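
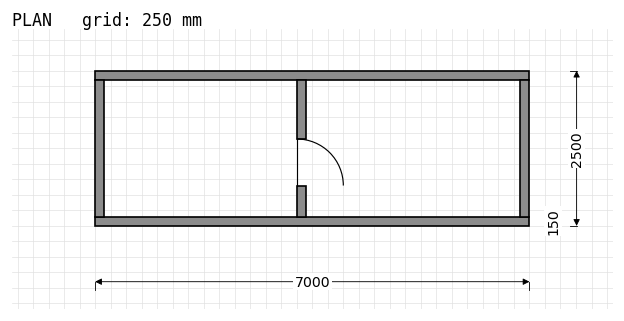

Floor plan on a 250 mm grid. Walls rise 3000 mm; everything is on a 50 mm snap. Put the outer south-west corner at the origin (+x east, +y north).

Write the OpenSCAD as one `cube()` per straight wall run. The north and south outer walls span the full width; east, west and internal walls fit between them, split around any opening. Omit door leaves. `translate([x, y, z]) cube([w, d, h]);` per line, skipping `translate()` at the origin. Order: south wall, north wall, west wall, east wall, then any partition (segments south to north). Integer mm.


cube([7000, 150, 3000]);
translate([0, 2350, 0]) cube([7000, 150, 3000]);
translate([0, 150, 0]) cube([150, 2200, 3000]);
translate([6850, 150, 0]) cube([150, 2200, 3000]);
translate([3250, 150, 0]) cube([150, 500, 3000]);
translate([3250, 1400, 0]) cube([150, 950, 3000]);


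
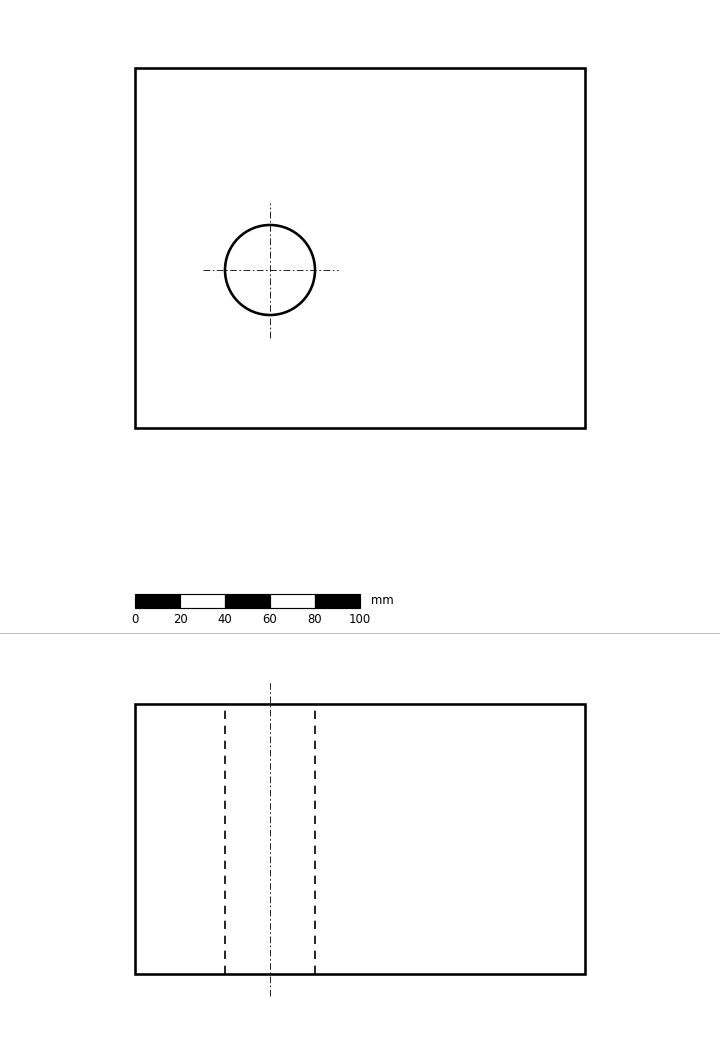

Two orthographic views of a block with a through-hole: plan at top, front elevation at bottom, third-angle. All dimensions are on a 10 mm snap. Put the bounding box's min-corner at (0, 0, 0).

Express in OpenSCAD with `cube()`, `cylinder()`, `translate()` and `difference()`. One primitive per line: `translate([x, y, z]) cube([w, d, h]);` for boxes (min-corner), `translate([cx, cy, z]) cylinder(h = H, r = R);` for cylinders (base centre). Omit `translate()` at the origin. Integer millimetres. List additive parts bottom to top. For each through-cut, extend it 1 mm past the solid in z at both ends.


difference() {
  cube([200, 160, 120]);
  translate([60, 70, -1]) cylinder(h = 122, r = 20);
}


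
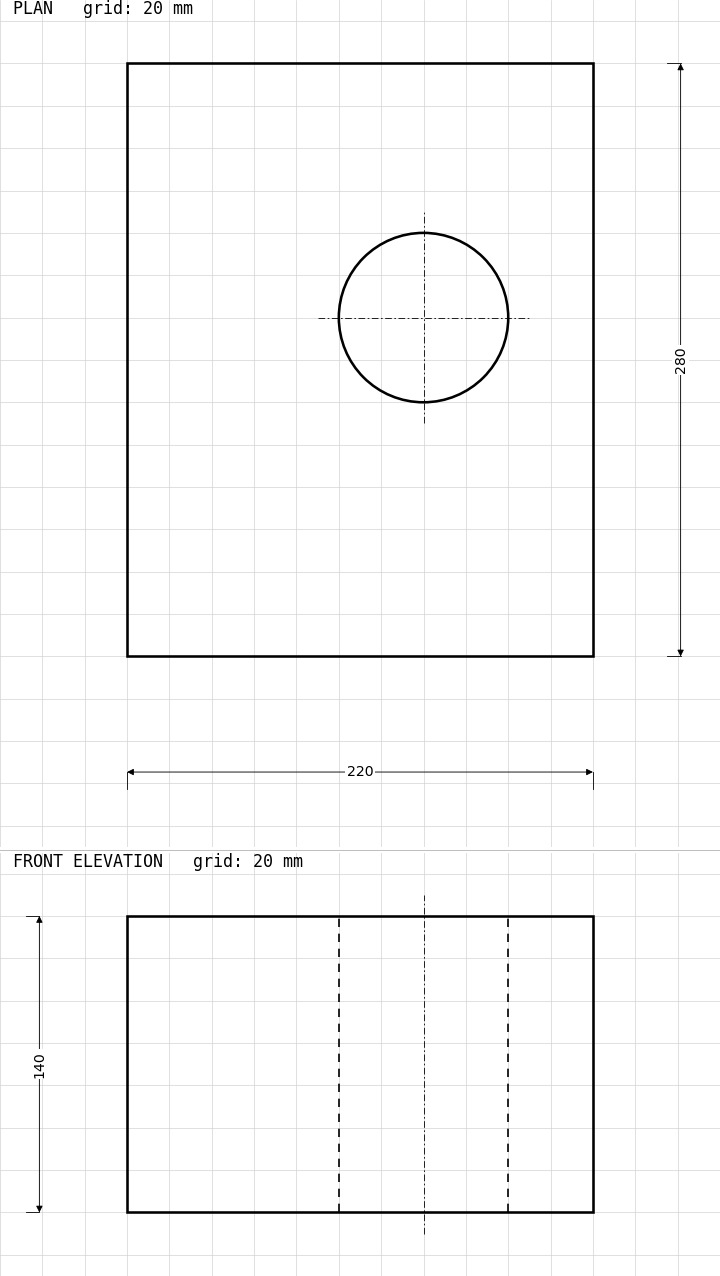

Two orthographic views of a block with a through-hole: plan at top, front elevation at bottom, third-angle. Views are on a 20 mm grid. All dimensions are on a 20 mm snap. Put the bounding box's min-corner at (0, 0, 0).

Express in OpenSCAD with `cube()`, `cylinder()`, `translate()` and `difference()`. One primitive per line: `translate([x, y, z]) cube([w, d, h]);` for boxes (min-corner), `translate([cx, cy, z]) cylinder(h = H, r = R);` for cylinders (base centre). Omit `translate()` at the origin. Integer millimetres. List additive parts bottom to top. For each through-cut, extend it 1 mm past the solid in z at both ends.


difference() {
  cube([220, 280, 140]);
  translate([140, 160, -1]) cylinder(h = 142, r = 40);
}


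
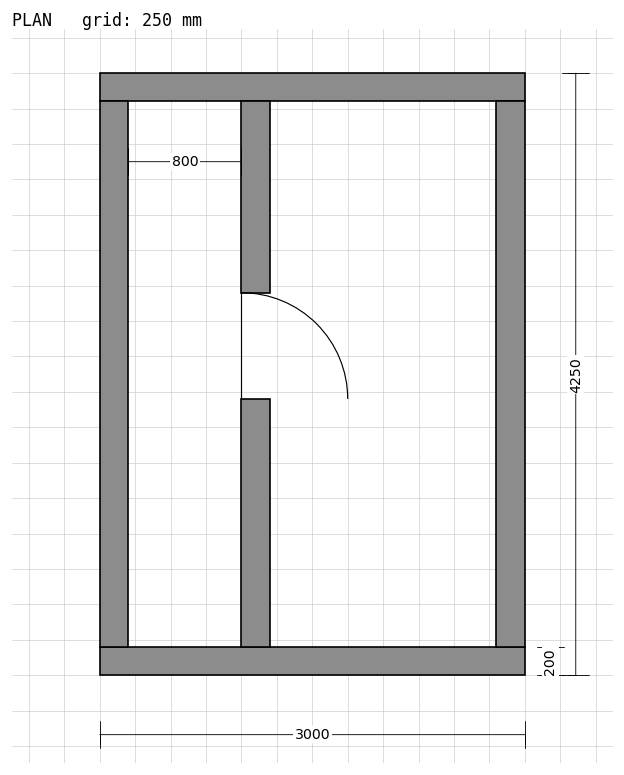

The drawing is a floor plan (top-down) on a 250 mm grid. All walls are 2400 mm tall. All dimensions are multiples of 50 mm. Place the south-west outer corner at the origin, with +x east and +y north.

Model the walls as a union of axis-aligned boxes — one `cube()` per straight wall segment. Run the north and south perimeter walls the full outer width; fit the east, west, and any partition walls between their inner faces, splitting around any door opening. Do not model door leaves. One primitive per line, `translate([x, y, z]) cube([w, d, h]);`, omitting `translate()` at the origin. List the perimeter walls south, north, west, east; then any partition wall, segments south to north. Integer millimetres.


cube([3000, 200, 2400]);
translate([0, 4050, 0]) cube([3000, 200, 2400]);
translate([0, 200, 0]) cube([200, 3850, 2400]);
translate([2800, 200, 0]) cube([200, 3850, 2400]);
translate([1000, 200, 0]) cube([200, 1750, 2400]);
translate([1000, 2700, 0]) cube([200, 1350, 2400]);


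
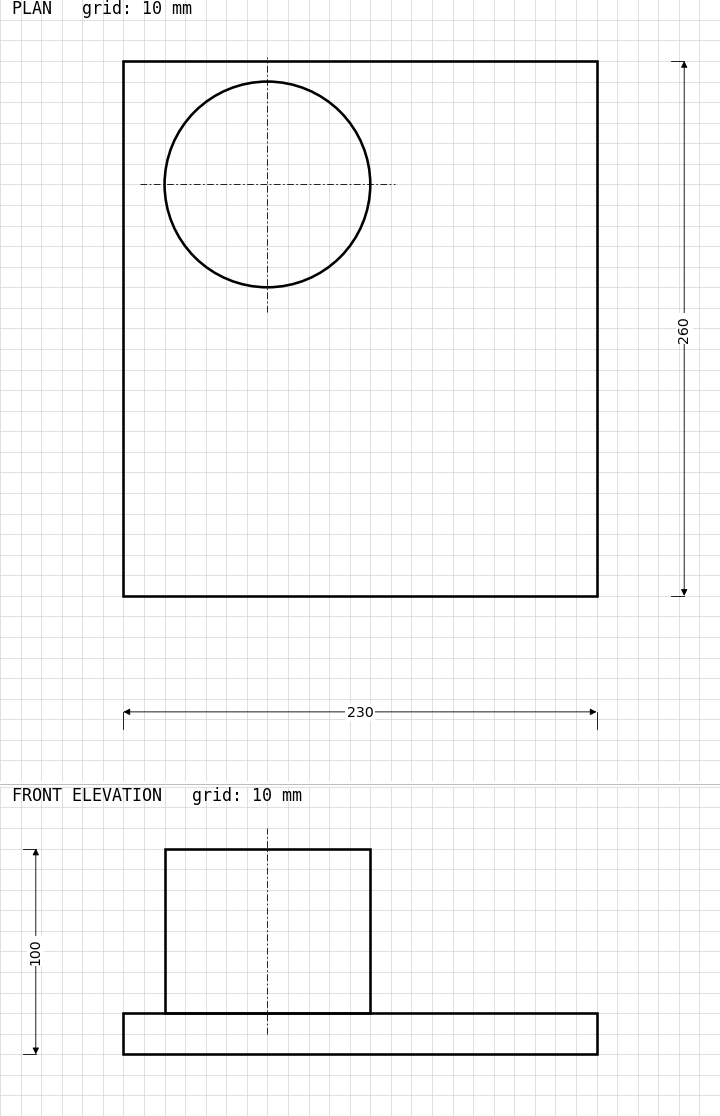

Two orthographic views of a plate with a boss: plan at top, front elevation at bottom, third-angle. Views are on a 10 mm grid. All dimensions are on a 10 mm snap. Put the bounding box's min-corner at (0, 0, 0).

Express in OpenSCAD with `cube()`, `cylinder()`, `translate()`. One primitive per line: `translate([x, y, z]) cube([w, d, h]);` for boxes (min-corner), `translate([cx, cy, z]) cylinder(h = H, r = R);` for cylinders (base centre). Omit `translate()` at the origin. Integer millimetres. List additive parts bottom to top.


cube([230, 260, 20]);
translate([70, 200, 20]) cylinder(h = 80, r = 50);


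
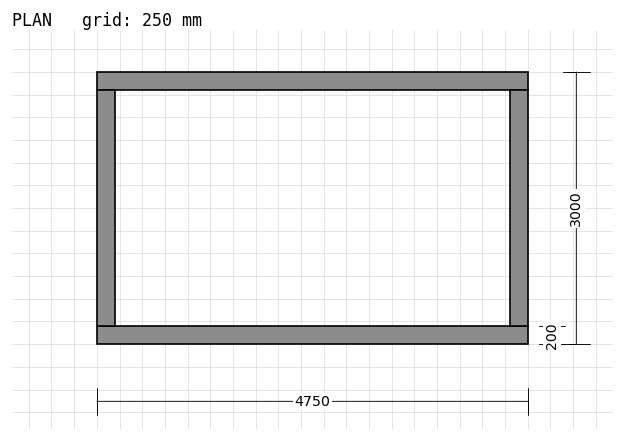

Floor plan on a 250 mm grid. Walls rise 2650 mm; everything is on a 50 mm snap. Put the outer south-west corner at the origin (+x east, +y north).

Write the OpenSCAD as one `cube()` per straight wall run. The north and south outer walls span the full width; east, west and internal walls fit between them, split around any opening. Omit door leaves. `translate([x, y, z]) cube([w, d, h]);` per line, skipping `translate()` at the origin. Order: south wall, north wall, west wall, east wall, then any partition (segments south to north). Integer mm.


cube([4750, 200, 2650]);
translate([0, 2800, 0]) cube([4750, 200, 2650]);
translate([0, 200, 0]) cube([200, 2600, 2650]);
translate([4550, 200, 0]) cube([200, 2600, 2650]);


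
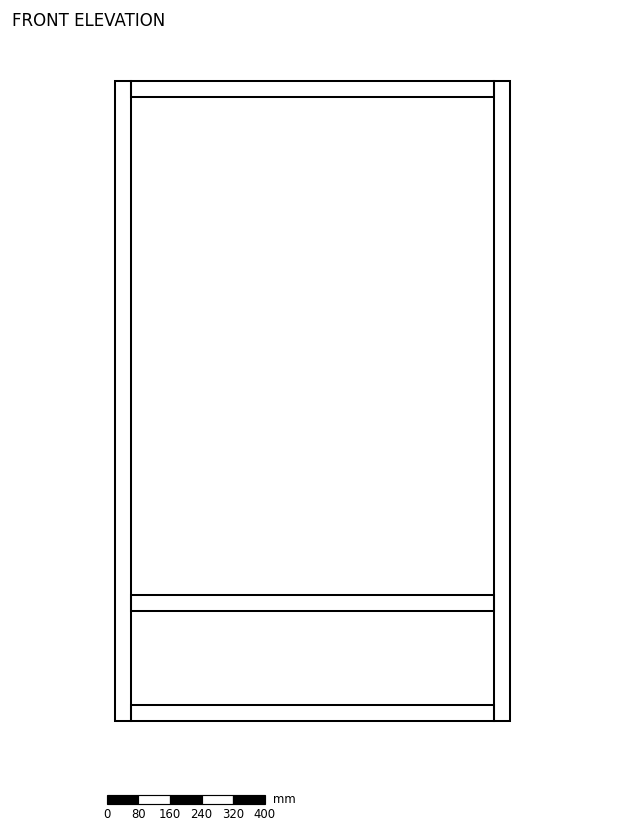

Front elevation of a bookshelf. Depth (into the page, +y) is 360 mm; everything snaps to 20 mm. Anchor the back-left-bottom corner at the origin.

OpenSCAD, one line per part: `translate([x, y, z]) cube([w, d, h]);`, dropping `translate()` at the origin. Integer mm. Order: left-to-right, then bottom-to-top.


cube([40, 360, 1620]);
translate([40, 0, 0]) cube([920, 360, 40]);
translate([40, 0, 280]) cube([920, 360, 40]);
translate([40, 0, 1580]) cube([920, 360, 40]);
translate([960, 0, 0]) cube([40, 360, 1620]);


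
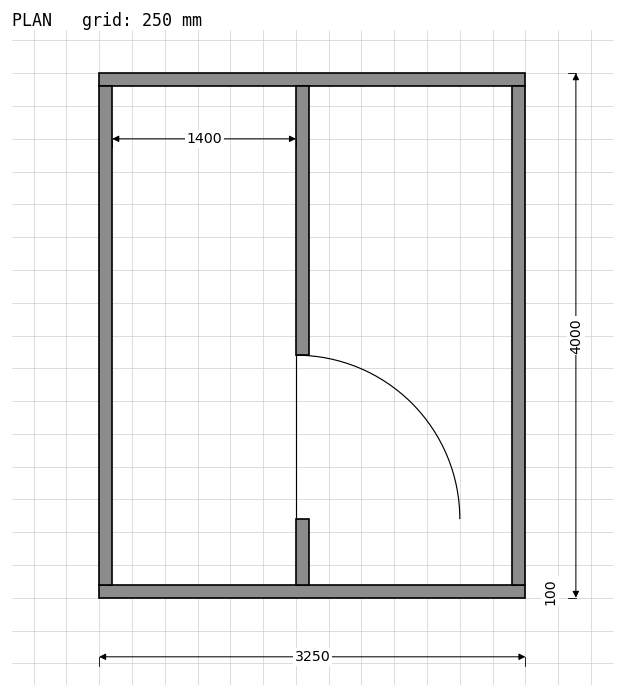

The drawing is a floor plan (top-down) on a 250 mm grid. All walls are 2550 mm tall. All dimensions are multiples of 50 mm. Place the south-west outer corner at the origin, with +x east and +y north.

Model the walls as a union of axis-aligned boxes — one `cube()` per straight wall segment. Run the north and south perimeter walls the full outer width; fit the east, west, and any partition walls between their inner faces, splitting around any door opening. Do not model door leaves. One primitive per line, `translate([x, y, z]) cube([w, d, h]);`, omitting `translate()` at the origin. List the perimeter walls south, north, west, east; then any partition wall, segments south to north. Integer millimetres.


cube([3250, 100, 2550]);
translate([0, 3900, 0]) cube([3250, 100, 2550]);
translate([0, 100, 0]) cube([100, 3800, 2550]);
translate([3150, 100, 0]) cube([100, 3800, 2550]);
translate([1500, 100, 0]) cube([100, 500, 2550]);
translate([1500, 1850, 0]) cube([100, 2050, 2550]);


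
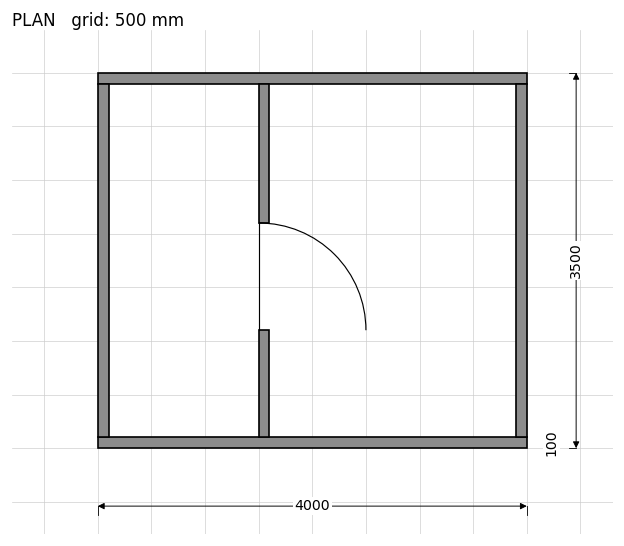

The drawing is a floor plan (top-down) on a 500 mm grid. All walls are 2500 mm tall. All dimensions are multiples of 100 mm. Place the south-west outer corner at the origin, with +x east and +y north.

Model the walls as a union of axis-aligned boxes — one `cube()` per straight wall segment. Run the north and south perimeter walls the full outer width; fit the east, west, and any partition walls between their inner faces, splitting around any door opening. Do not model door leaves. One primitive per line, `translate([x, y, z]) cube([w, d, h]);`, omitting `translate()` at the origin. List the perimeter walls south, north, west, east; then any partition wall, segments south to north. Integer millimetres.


cube([4000, 100, 2500]);
translate([0, 3400, 0]) cube([4000, 100, 2500]);
translate([0, 100, 0]) cube([100, 3300, 2500]);
translate([3900, 100, 0]) cube([100, 3300, 2500]);
translate([1500, 100, 0]) cube([100, 1000, 2500]);
translate([1500, 2100, 0]) cube([100, 1300, 2500]);


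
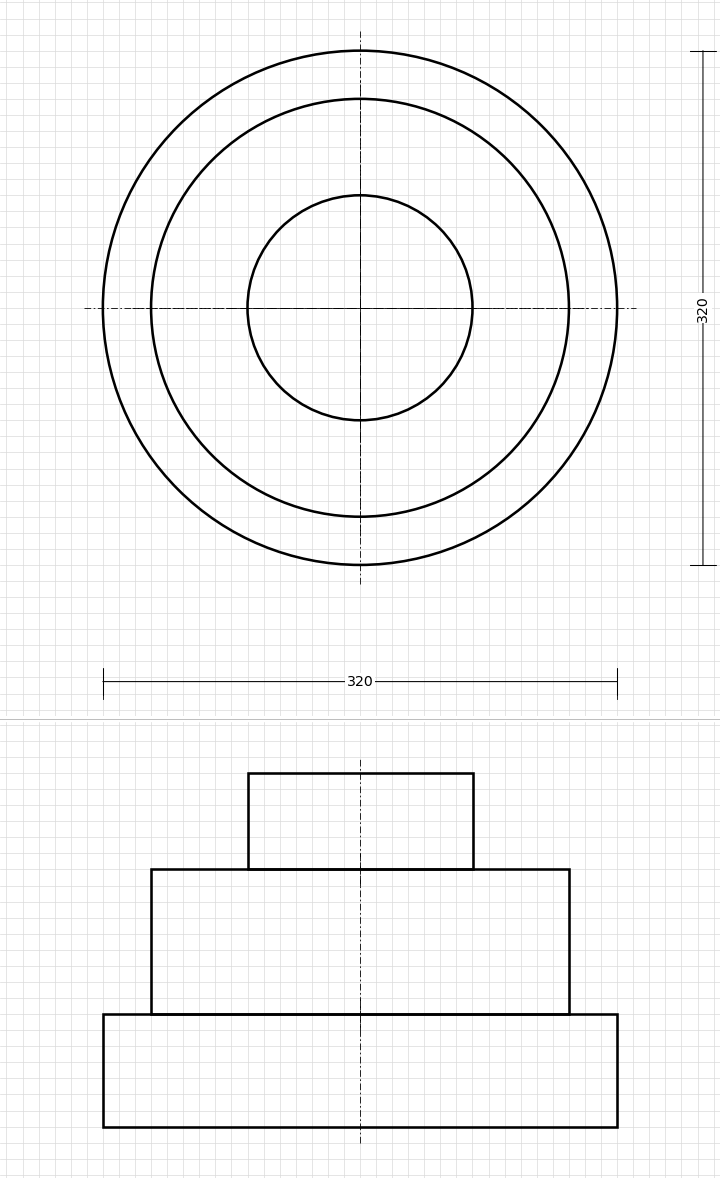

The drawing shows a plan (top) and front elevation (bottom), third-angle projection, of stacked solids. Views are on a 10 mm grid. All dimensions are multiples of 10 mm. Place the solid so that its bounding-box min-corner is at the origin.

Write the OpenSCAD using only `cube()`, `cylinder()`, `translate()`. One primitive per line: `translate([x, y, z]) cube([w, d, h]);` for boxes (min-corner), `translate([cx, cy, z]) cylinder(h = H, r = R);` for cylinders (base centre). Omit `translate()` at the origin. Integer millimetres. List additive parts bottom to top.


translate([160, 160, 0]) cylinder(h = 70, r = 160);
translate([160, 160, 70]) cylinder(h = 90, r = 130);
translate([160, 160, 160]) cylinder(h = 60, r = 70);


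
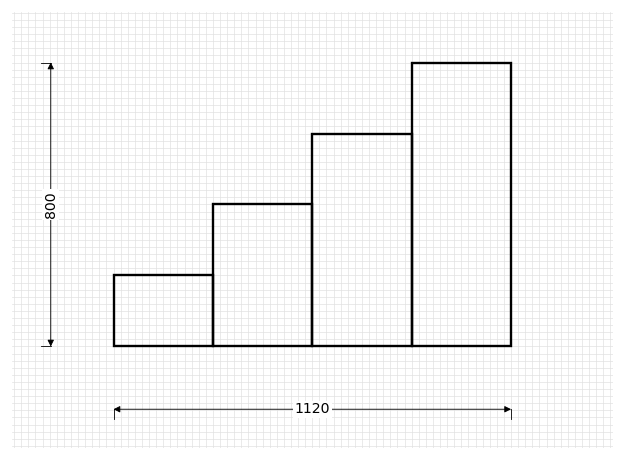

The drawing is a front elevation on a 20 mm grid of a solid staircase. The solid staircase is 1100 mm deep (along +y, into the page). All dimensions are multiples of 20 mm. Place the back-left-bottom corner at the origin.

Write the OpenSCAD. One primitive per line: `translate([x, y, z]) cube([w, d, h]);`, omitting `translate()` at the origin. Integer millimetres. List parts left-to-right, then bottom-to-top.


cube([280, 1100, 200]);
translate([280, 0, 0]) cube([280, 1100, 400]);
translate([560, 0, 0]) cube([280, 1100, 600]);
translate([840, 0, 0]) cube([280, 1100, 800]);


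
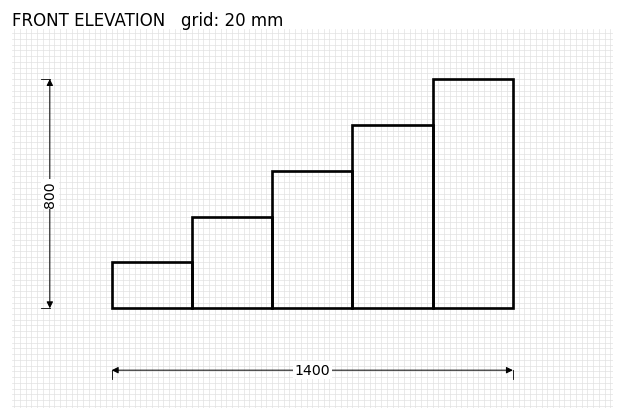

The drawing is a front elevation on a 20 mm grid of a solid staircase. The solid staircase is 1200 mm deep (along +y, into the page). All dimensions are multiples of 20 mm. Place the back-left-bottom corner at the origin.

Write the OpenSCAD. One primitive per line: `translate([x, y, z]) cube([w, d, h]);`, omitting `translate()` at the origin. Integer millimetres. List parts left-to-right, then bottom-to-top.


cube([280, 1200, 160]);
translate([280, 0, 0]) cube([280, 1200, 320]);
translate([560, 0, 0]) cube([280, 1200, 480]);
translate([840, 0, 0]) cube([280, 1200, 640]);
translate([1120, 0, 0]) cube([280, 1200, 800]);


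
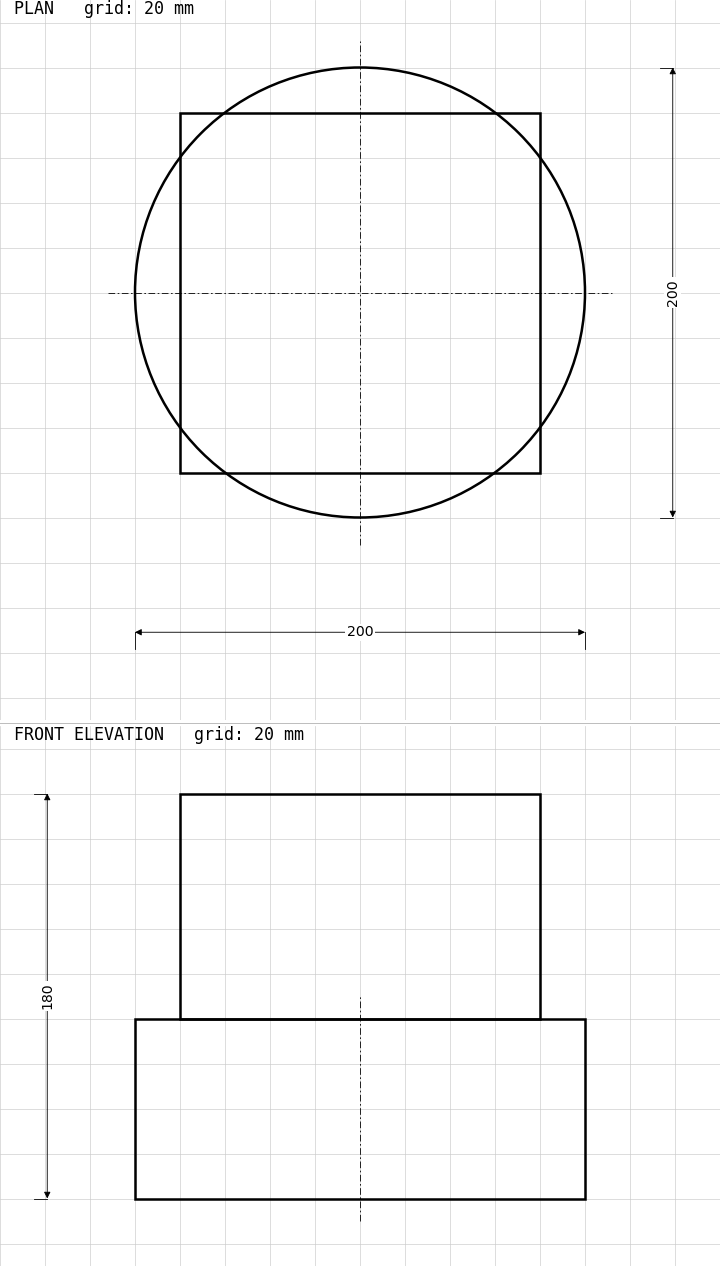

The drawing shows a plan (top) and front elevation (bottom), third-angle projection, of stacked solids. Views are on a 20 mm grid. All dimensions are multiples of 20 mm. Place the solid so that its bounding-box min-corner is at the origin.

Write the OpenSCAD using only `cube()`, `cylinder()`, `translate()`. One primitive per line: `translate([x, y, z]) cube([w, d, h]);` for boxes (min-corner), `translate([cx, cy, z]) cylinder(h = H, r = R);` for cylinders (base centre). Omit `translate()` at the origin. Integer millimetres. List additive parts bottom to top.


translate([100, 100, 0]) cylinder(h = 80, r = 100);
translate([20, 20, 80]) cube([160, 160, 100]);


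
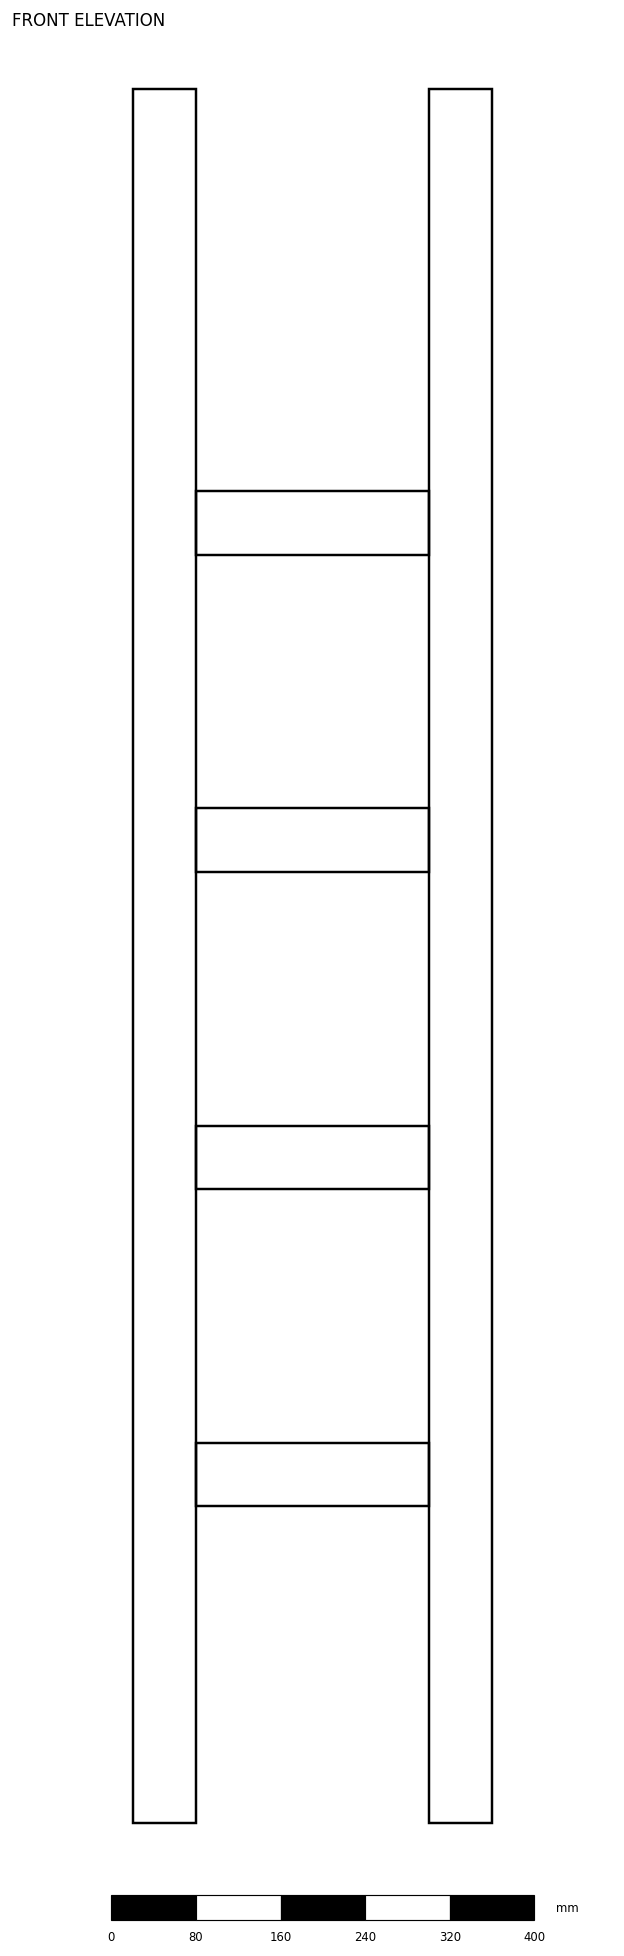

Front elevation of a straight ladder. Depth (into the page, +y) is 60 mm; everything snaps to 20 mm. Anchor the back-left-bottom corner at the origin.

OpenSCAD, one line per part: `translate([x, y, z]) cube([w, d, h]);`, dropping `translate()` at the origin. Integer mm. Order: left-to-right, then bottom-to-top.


cube([60, 60, 1640]);
translate([60, 0, 300]) cube([220, 60, 60]);
translate([60, 0, 600]) cube([220, 60, 60]);
translate([60, 0, 900]) cube([220, 60, 60]);
translate([60, 0, 1200]) cube([220, 60, 60]);
translate([280, 0, 0]) cube([60, 60, 1640]);


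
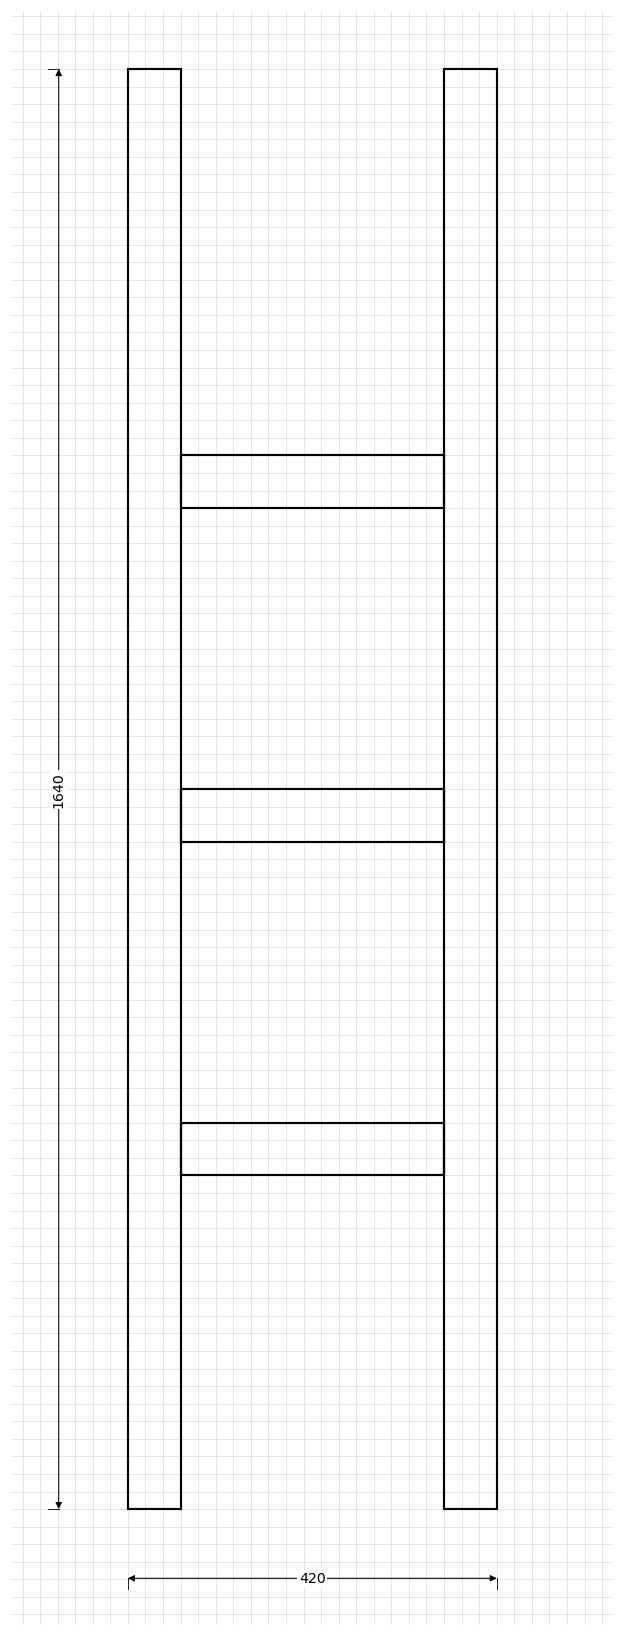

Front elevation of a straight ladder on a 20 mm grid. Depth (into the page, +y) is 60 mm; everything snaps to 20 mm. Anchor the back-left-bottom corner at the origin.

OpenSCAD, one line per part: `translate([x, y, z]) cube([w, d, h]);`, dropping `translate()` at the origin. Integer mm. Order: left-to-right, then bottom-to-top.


cube([60, 60, 1640]);
translate([60, 0, 380]) cube([300, 60, 60]);
translate([60, 0, 760]) cube([300, 60, 60]);
translate([60, 0, 1140]) cube([300, 60, 60]);
translate([360, 0, 0]) cube([60, 60, 1640]);


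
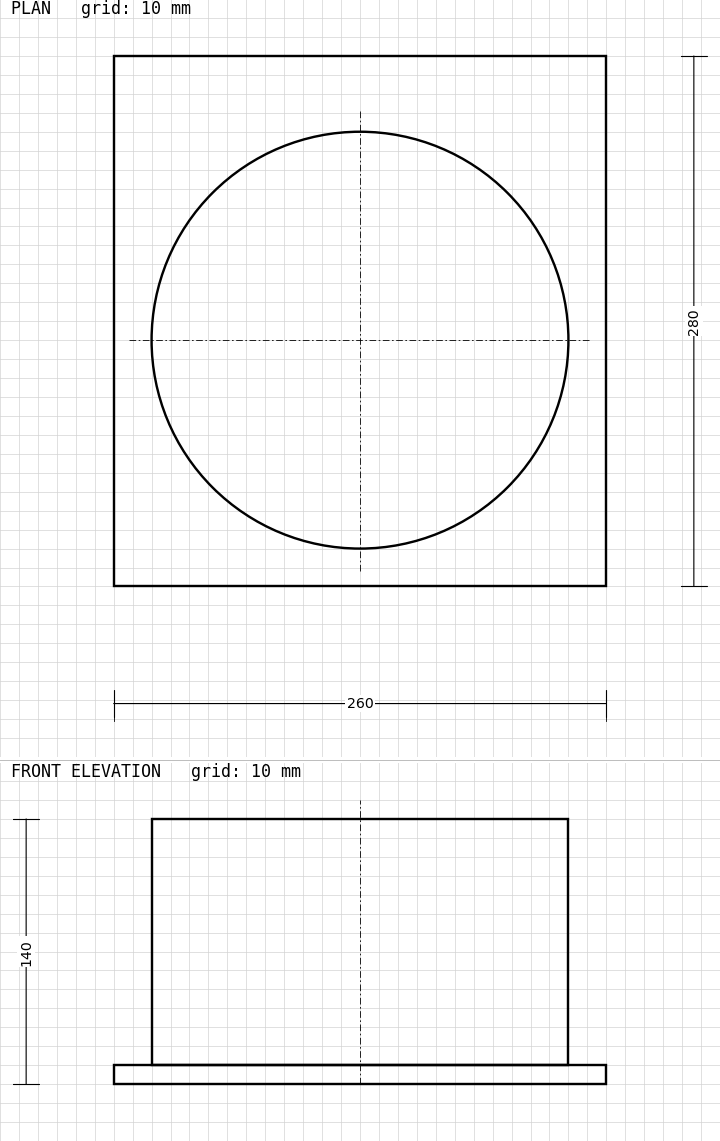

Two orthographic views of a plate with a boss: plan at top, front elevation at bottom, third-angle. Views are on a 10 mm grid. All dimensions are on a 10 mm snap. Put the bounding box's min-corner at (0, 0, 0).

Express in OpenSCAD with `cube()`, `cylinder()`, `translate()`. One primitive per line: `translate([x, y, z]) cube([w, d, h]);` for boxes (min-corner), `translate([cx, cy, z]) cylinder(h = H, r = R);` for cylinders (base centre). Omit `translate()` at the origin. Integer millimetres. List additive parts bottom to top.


cube([260, 280, 10]);
translate([130, 130, 10]) cylinder(h = 130, r = 110);


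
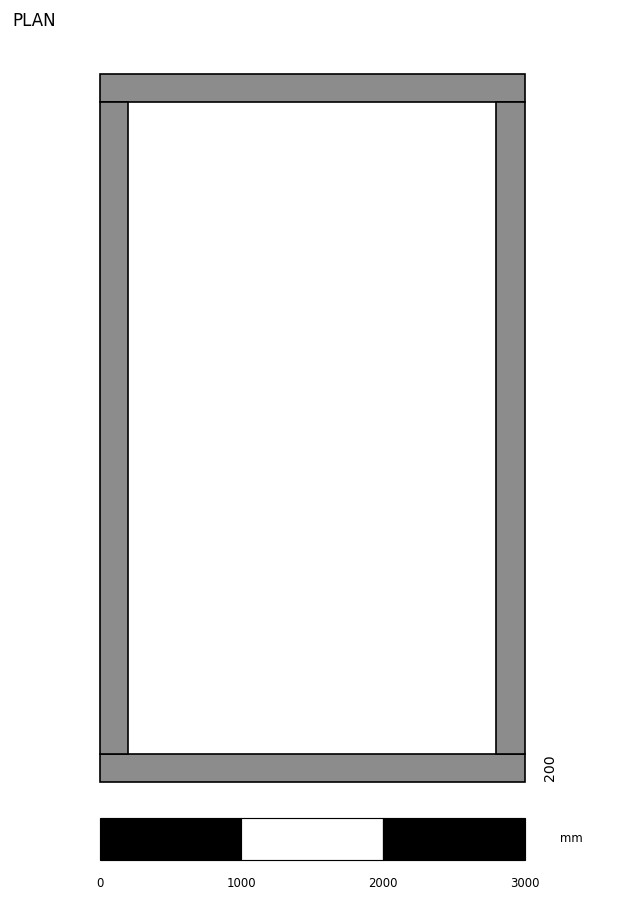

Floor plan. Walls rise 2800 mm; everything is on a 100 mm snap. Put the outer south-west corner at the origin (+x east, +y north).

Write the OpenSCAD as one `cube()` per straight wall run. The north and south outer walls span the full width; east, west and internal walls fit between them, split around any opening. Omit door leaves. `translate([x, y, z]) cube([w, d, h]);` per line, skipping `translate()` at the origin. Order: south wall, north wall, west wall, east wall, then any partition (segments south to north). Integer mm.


cube([3000, 200, 2800]);
translate([0, 4800, 0]) cube([3000, 200, 2800]);
translate([0, 200, 0]) cube([200, 4600, 2800]);
translate([2800, 200, 0]) cube([200, 4600, 2800]);


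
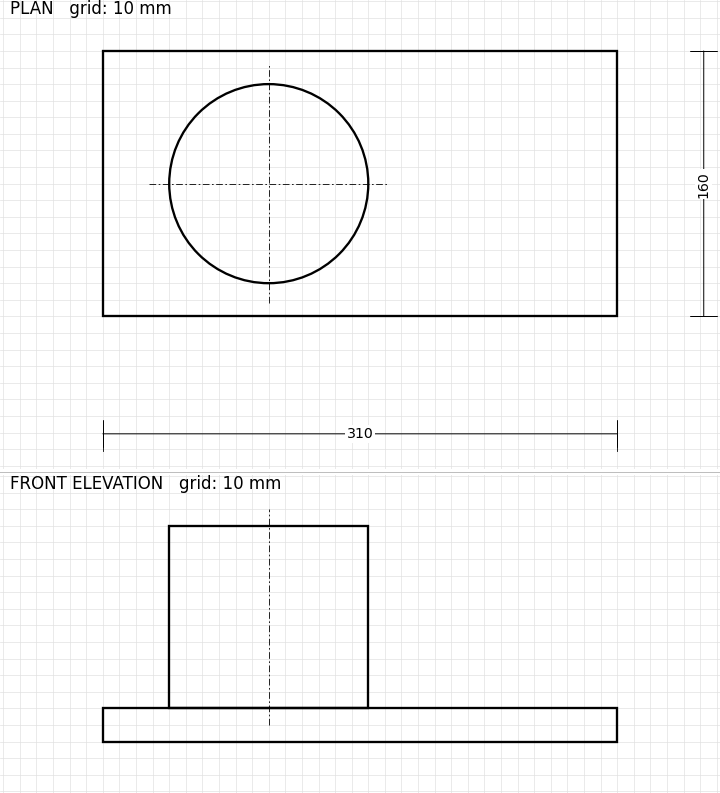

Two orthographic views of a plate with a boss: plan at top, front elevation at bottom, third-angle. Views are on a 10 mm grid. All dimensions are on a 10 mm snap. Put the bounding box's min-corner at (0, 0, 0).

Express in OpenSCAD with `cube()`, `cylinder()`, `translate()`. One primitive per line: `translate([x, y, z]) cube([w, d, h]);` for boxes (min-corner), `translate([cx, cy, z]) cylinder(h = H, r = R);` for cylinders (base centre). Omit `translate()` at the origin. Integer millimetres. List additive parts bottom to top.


cube([310, 160, 20]);
translate([100, 80, 20]) cylinder(h = 110, r = 60);


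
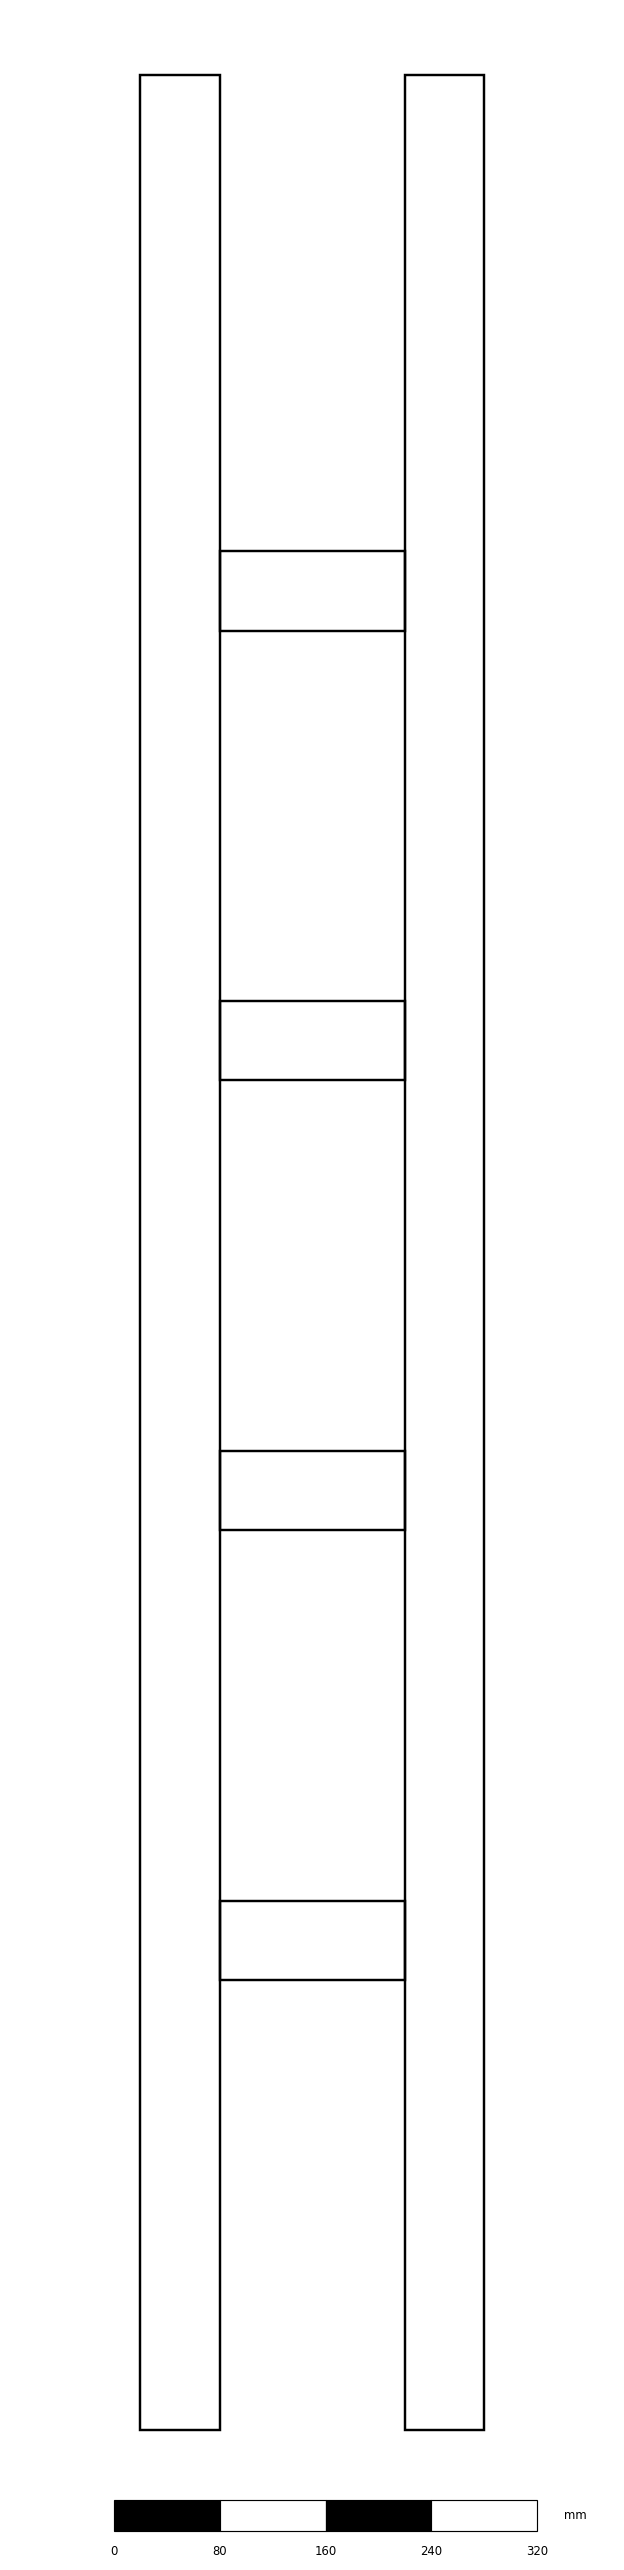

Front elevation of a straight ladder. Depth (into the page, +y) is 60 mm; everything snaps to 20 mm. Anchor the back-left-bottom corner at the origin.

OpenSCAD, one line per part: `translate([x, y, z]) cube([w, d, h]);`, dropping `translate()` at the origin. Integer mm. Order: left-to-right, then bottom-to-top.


cube([60, 60, 1780]);
translate([60, 0, 340]) cube([140, 60, 60]);
translate([60, 0, 680]) cube([140, 60, 60]);
translate([60, 0, 1020]) cube([140, 60, 60]);
translate([60, 0, 1360]) cube([140, 60, 60]);
translate([200, 0, 0]) cube([60, 60, 1780]);


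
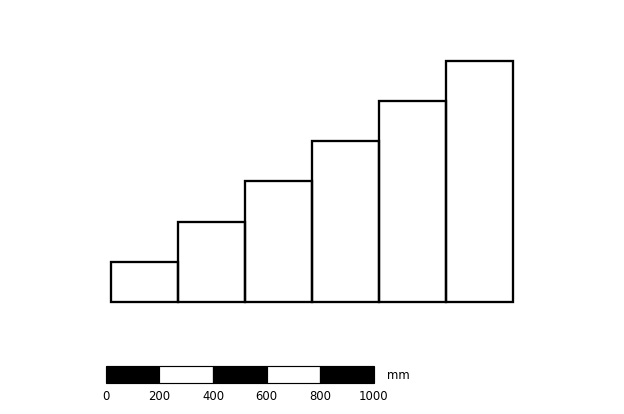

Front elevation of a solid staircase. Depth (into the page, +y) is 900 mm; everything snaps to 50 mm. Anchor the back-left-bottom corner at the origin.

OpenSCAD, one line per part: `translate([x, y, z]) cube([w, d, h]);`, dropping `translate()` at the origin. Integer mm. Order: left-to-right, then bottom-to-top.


cube([250, 900, 150]);
translate([250, 0, 0]) cube([250, 900, 300]);
translate([500, 0, 0]) cube([250, 900, 450]);
translate([750, 0, 0]) cube([250, 900, 600]);
translate([1000, 0, 0]) cube([250, 900, 750]);
translate([1250, 0, 0]) cube([250, 900, 900]);


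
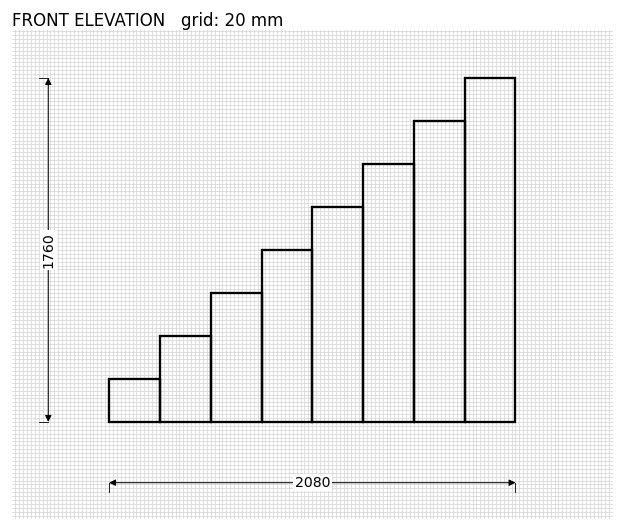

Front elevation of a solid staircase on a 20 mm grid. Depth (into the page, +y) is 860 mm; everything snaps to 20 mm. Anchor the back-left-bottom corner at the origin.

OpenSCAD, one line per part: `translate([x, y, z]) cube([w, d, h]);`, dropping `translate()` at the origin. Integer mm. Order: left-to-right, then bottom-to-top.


cube([260, 860, 220]);
translate([260, 0, 0]) cube([260, 860, 440]);
translate([520, 0, 0]) cube([260, 860, 660]);
translate([780, 0, 0]) cube([260, 860, 880]);
translate([1040, 0, 0]) cube([260, 860, 1100]);
translate([1300, 0, 0]) cube([260, 860, 1320]);
translate([1560, 0, 0]) cube([260, 860, 1540]);
translate([1820, 0, 0]) cube([260, 860, 1760]);


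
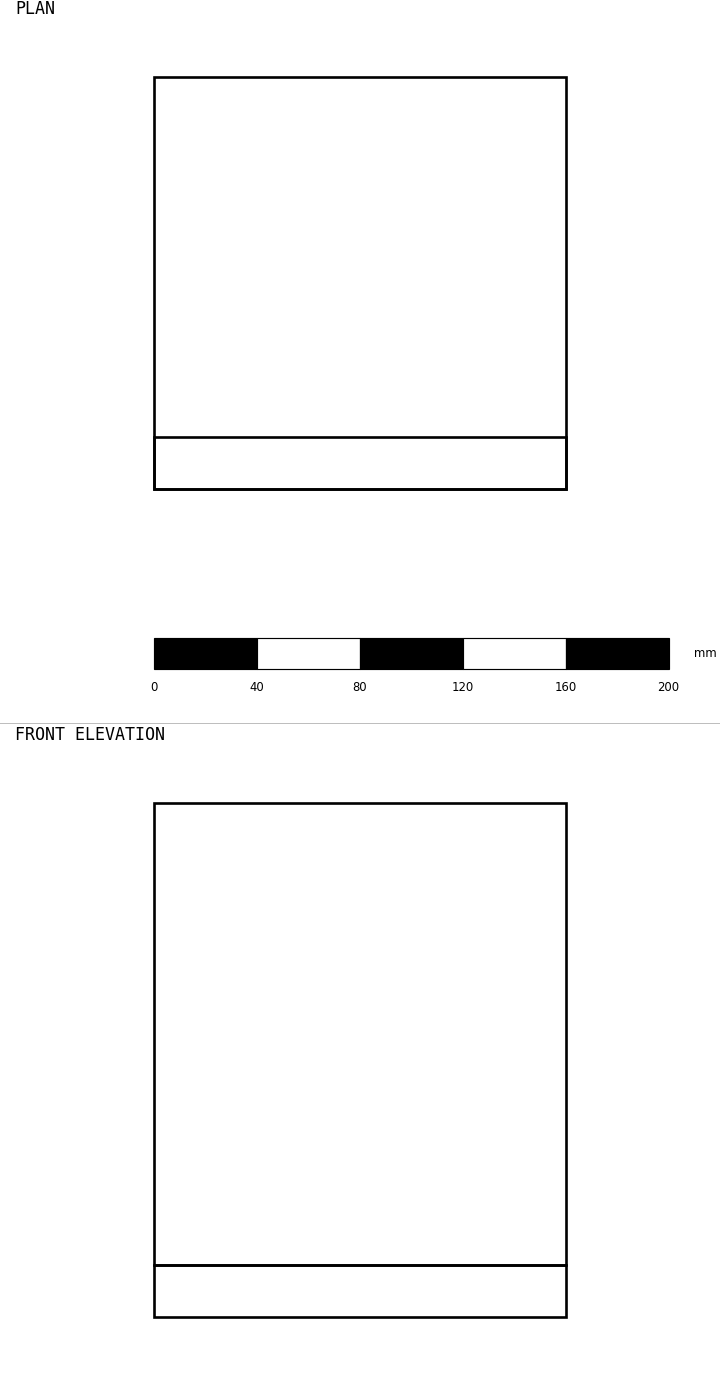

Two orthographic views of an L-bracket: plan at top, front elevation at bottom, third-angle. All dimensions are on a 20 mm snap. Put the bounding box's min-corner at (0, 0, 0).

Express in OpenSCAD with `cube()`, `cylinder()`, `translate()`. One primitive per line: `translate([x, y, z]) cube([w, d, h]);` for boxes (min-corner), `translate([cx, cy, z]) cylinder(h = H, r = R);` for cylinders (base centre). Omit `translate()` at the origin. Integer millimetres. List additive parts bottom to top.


cube([160, 160, 20]);
translate([0, 0, 20]) cube([160, 20, 180]);


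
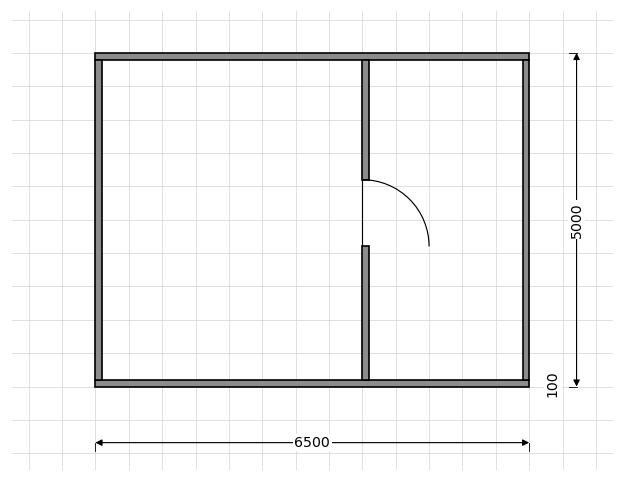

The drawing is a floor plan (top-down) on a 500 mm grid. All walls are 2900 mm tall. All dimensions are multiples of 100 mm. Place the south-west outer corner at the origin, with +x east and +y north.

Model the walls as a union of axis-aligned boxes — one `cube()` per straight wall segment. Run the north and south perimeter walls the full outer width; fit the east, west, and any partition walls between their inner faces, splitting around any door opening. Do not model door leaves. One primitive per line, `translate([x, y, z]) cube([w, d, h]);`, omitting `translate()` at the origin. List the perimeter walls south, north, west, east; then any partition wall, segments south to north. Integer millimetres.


cube([6500, 100, 2900]);
translate([0, 4900, 0]) cube([6500, 100, 2900]);
translate([0, 100, 0]) cube([100, 4800, 2900]);
translate([6400, 100, 0]) cube([100, 4800, 2900]);
translate([4000, 100, 0]) cube([100, 2000, 2900]);
translate([4000, 3100, 0]) cube([100, 1800, 2900]);


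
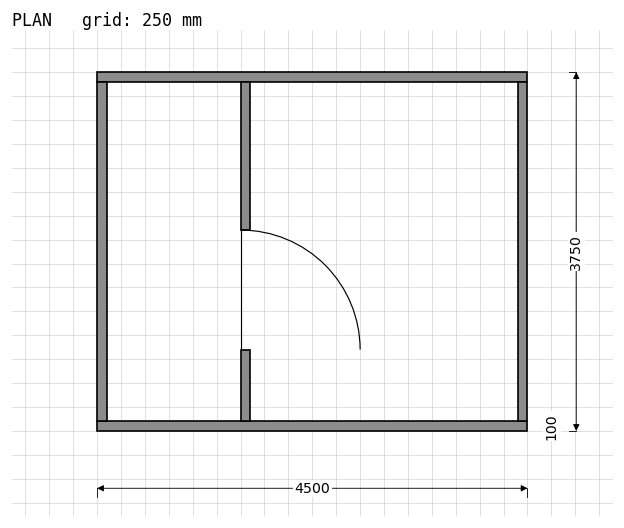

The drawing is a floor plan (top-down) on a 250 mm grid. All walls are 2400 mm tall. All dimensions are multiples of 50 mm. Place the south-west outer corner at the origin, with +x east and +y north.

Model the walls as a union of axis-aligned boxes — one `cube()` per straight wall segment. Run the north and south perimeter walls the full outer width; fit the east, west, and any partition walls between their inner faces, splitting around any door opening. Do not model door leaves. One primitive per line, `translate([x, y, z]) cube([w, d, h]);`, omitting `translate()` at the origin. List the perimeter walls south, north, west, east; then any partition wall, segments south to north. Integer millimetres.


cube([4500, 100, 2400]);
translate([0, 3650, 0]) cube([4500, 100, 2400]);
translate([0, 100, 0]) cube([100, 3550, 2400]);
translate([4400, 100, 0]) cube([100, 3550, 2400]);
translate([1500, 100, 0]) cube([100, 750, 2400]);
translate([1500, 2100, 0]) cube([100, 1550, 2400]);


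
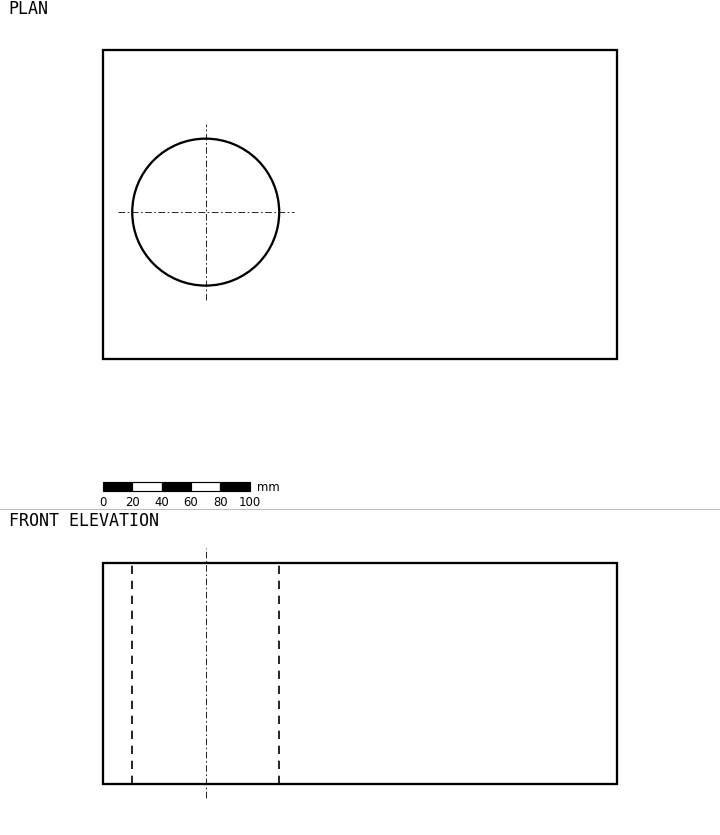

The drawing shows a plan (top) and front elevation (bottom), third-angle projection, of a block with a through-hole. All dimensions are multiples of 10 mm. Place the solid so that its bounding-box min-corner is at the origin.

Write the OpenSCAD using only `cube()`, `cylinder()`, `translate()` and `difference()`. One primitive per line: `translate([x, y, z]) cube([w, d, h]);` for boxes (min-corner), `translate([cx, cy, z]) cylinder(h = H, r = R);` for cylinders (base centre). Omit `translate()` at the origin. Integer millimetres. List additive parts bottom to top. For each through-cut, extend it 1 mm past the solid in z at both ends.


difference() {
  cube([350, 210, 150]);
  translate([70, 100, -1]) cylinder(h = 152, r = 50);
}


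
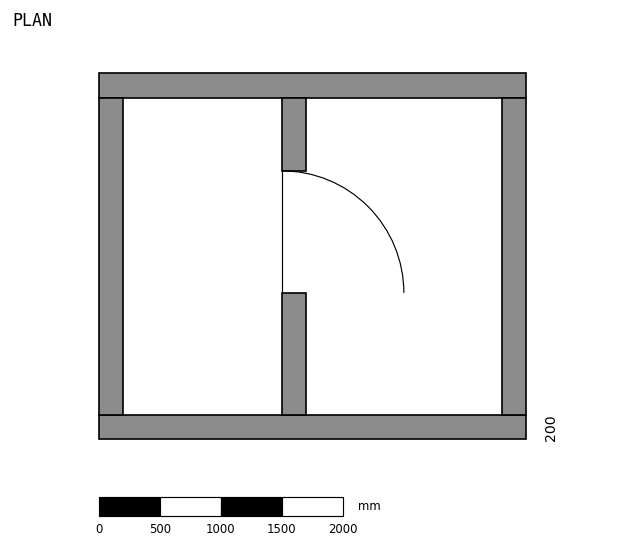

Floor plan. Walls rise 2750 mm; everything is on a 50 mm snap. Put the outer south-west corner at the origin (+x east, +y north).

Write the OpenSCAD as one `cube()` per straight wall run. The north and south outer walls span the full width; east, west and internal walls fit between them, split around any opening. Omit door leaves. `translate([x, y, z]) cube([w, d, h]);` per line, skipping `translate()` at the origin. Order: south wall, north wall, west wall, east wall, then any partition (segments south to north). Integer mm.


cube([3500, 200, 2750]);
translate([0, 2800, 0]) cube([3500, 200, 2750]);
translate([0, 200, 0]) cube([200, 2600, 2750]);
translate([3300, 200, 0]) cube([200, 2600, 2750]);
translate([1500, 200, 0]) cube([200, 1000, 2750]);
translate([1500, 2200, 0]) cube([200, 600, 2750]);


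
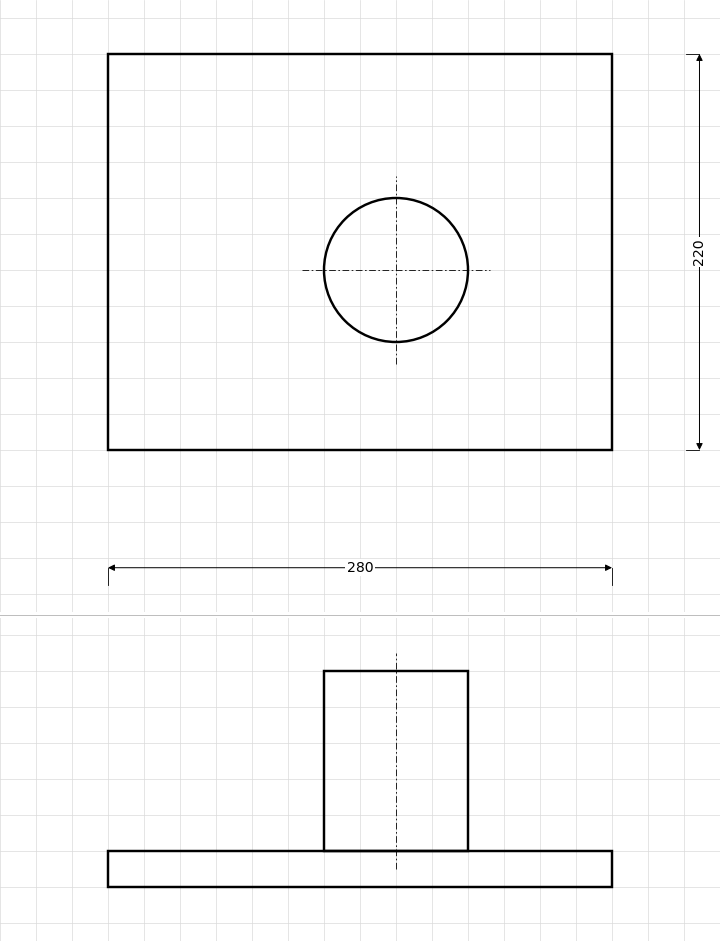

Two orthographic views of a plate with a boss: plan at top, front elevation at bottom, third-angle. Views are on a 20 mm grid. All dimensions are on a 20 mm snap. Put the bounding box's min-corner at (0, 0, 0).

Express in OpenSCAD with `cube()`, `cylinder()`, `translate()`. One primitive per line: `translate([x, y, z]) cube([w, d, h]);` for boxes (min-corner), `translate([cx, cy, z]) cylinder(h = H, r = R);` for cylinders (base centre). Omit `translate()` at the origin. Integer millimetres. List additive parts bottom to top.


cube([280, 220, 20]);
translate([160, 100, 20]) cylinder(h = 100, r = 40);


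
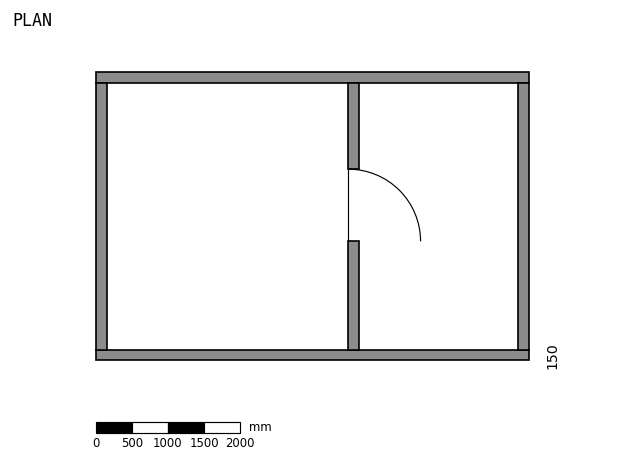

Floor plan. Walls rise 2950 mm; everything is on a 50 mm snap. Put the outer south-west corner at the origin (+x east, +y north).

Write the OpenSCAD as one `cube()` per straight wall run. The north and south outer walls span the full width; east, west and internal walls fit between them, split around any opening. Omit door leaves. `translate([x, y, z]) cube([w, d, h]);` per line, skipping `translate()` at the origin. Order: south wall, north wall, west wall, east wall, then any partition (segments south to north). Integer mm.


cube([6000, 150, 2950]);
translate([0, 3850, 0]) cube([6000, 150, 2950]);
translate([0, 150, 0]) cube([150, 3700, 2950]);
translate([5850, 150, 0]) cube([150, 3700, 2950]);
translate([3500, 150, 0]) cube([150, 1500, 2950]);
translate([3500, 2650, 0]) cube([150, 1200, 2950]);


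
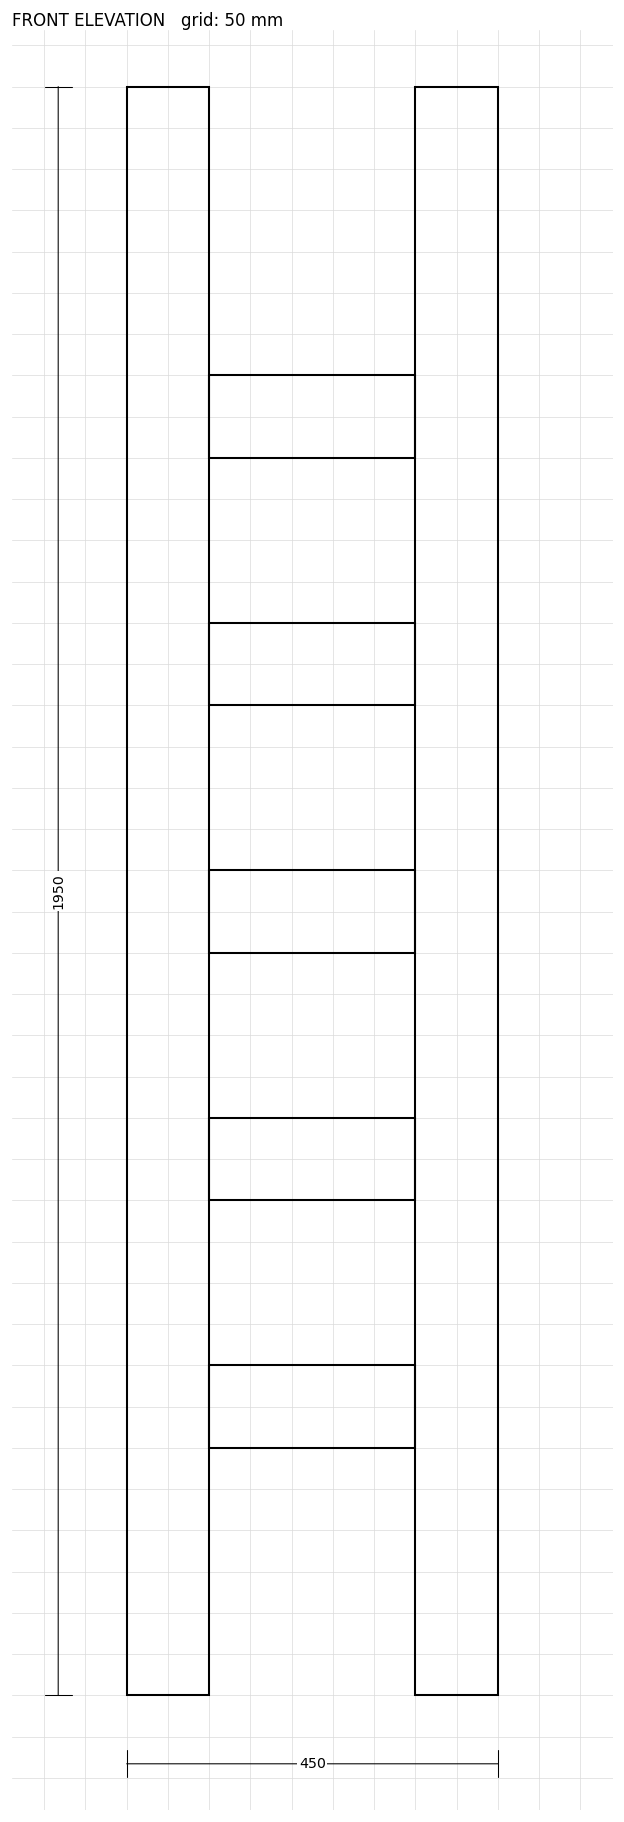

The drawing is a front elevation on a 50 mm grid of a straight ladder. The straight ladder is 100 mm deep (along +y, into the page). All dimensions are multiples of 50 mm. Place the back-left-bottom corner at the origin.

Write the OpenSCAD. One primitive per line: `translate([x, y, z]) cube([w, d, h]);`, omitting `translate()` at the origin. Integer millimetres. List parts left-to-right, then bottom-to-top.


cube([100, 100, 1950]);
translate([100, 0, 300]) cube([250, 100, 100]);
translate([100, 0, 600]) cube([250, 100, 100]);
translate([100, 0, 900]) cube([250, 100, 100]);
translate([100, 0, 1200]) cube([250, 100, 100]);
translate([100, 0, 1500]) cube([250, 100, 100]);
translate([350, 0, 0]) cube([100, 100, 1950]);


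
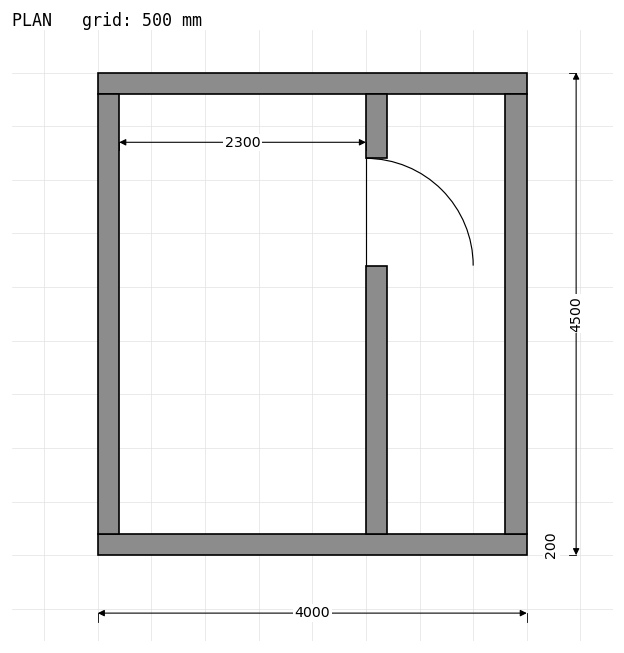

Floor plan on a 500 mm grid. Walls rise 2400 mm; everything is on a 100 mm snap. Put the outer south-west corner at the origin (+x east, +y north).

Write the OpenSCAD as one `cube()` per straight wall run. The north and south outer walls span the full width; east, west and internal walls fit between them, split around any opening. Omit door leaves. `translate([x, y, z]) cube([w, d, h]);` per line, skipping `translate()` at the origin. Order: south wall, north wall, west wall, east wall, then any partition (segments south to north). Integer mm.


cube([4000, 200, 2400]);
translate([0, 4300, 0]) cube([4000, 200, 2400]);
translate([0, 200, 0]) cube([200, 4100, 2400]);
translate([3800, 200, 0]) cube([200, 4100, 2400]);
translate([2500, 200, 0]) cube([200, 2500, 2400]);
translate([2500, 3700, 0]) cube([200, 600, 2400]);


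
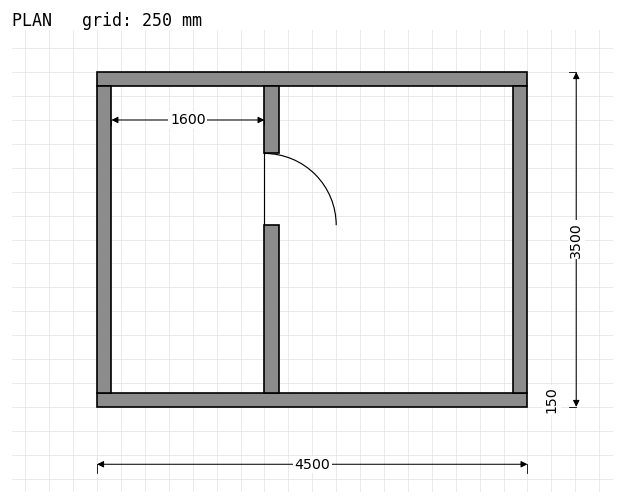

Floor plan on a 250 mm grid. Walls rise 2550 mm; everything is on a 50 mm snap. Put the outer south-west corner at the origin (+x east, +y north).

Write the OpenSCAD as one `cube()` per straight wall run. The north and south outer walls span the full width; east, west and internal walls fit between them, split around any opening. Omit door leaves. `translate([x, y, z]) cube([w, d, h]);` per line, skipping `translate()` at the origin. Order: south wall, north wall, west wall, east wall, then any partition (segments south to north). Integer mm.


cube([4500, 150, 2550]);
translate([0, 3350, 0]) cube([4500, 150, 2550]);
translate([0, 150, 0]) cube([150, 3200, 2550]);
translate([4350, 150, 0]) cube([150, 3200, 2550]);
translate([1750, 150, 0]) cube([150, 1750, 2550]);
translate([1750, 2650, 0]) cube([150, 700, 2550]);


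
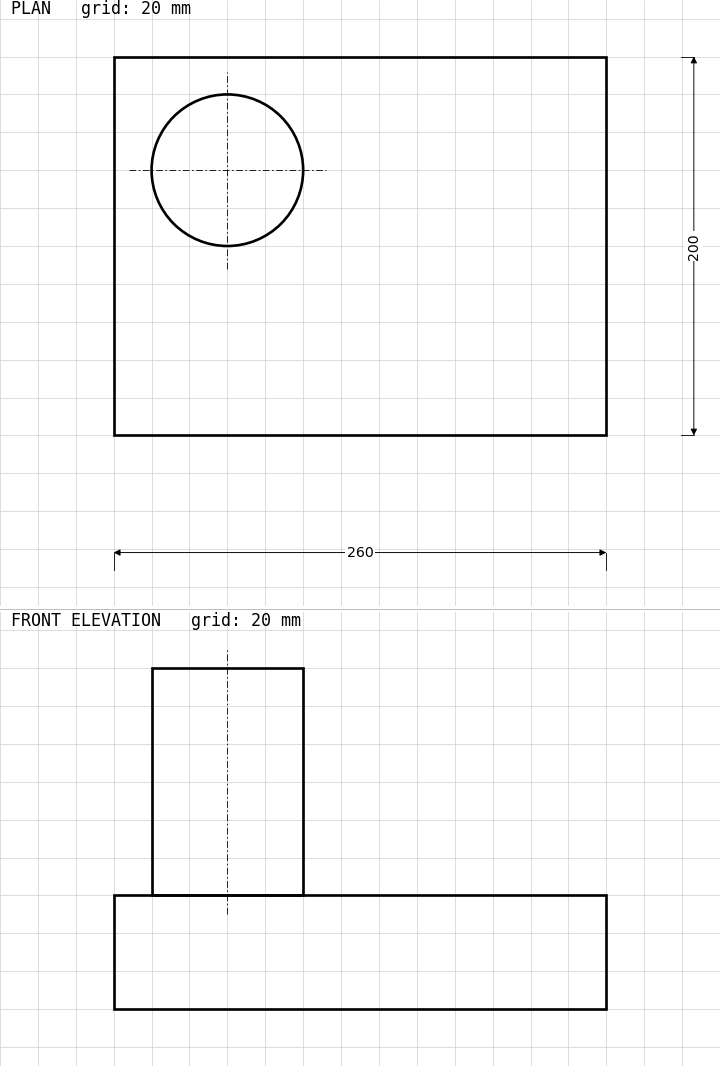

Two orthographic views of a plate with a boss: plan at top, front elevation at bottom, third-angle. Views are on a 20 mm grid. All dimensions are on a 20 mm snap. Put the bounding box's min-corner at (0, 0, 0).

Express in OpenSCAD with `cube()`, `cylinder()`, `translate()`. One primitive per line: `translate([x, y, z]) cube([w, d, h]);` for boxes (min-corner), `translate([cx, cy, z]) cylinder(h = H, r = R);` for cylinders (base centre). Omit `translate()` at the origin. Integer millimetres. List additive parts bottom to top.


cube([260, 200, 60]);
translate([60, 140, 60]) cylinder(h = 120, r = 40);


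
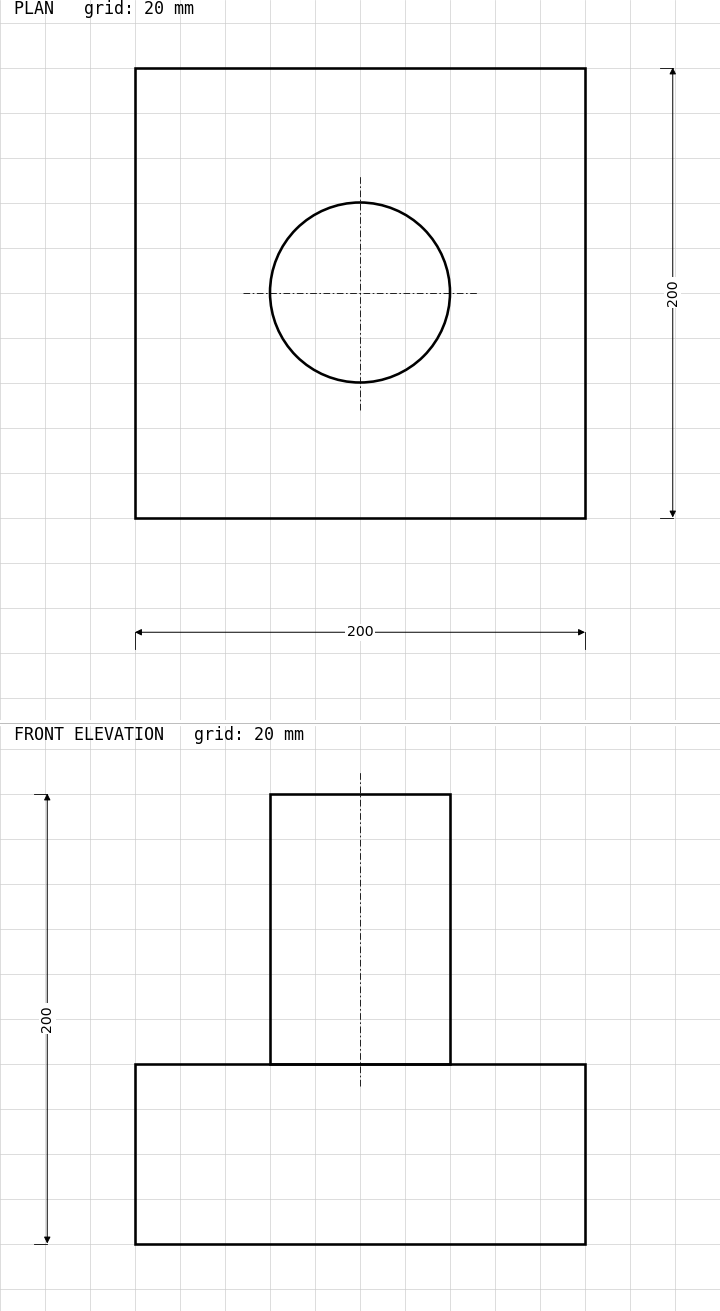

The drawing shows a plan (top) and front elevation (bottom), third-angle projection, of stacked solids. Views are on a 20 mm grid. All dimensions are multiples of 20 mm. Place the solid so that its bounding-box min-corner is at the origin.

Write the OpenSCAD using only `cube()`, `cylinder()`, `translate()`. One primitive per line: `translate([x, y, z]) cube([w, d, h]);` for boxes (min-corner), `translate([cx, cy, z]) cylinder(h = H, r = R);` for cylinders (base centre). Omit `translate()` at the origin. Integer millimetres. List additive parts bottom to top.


cube([200, 200, 80]);
translate([100, 100, 80]) cylinder(h = 120, r = 40);


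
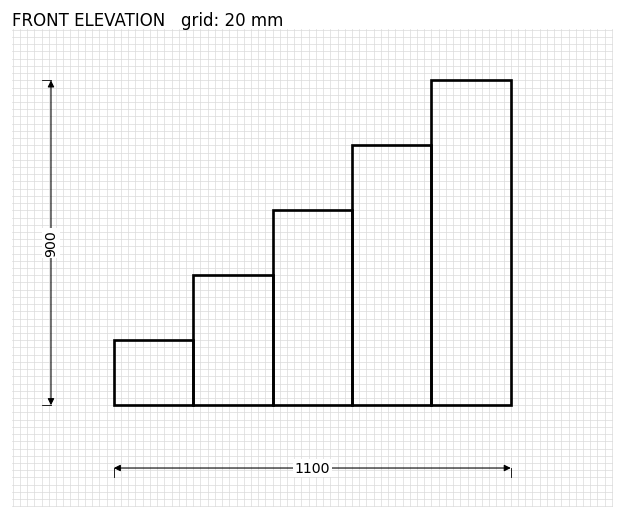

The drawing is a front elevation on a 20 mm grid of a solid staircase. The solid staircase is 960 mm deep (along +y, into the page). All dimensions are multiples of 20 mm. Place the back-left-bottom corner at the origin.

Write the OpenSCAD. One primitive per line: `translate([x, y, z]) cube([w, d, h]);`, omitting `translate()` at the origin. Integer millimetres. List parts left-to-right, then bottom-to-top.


cube([220, 960, 180]);
translate([220, 0, 0]) cube([220, 960, 360]);
translate([440, 0, 0]) cube([220, 960, 540]);
translate([660, 0, 0]) cube([220, 960, 720]);
translate([880, 0, 0]) cube([220, 960, 900]);


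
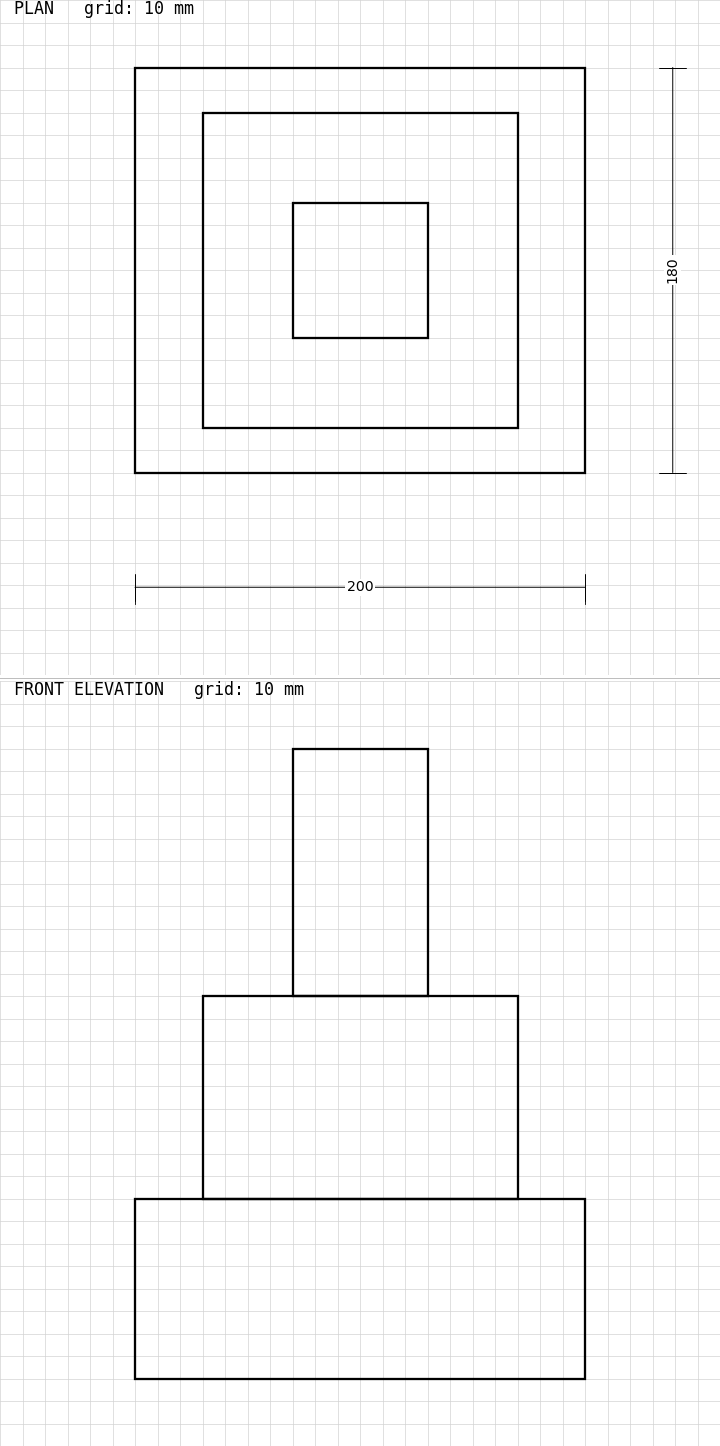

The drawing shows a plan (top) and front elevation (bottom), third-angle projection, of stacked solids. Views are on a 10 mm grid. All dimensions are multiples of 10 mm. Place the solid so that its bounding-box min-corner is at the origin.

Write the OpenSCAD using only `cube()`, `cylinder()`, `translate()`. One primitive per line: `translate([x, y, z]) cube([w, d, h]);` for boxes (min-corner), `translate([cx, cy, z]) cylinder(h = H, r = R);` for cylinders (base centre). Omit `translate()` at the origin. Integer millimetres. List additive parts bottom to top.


cube([200, 180, 80]);
translate([30, 20, 80]) cube([140, 140, 90]);
translate([70, 60, 170]) cube([60, 60, 110]);
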